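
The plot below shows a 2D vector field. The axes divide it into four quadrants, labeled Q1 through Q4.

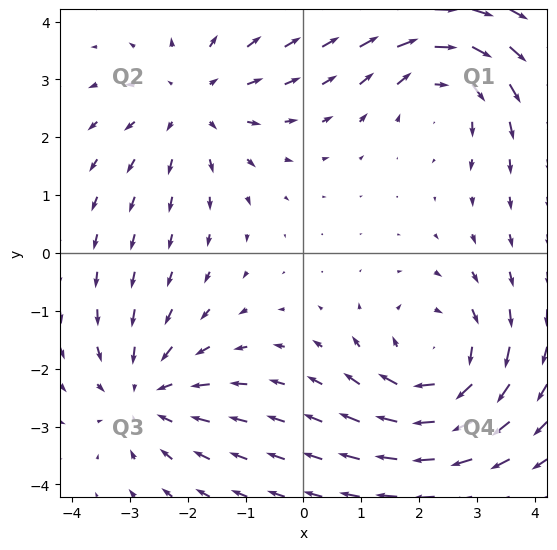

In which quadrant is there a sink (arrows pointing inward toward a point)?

Q3

The sink sits at approximately (-2.7, -2.4), which lies in quadrant Q3. The divergence there is about -3, negative as expected for a sink.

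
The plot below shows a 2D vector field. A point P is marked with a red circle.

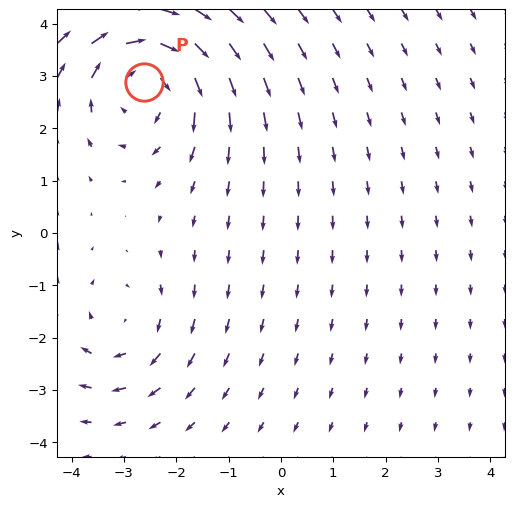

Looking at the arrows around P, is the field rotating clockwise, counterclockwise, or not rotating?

Near P at (-2.6, 2.9) the arrows circulate clockwise. The curl (z-component) there is about -4; negative curl means clockwise rotation.

clockwise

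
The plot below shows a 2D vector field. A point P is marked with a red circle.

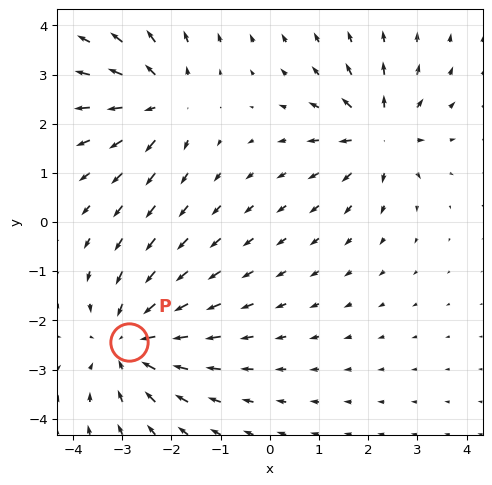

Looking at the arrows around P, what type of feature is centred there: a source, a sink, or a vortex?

At P (-2.9, -2.4) the arrows converge inward. Divergence about -4, curl ≈0 — negative divergence with near-zero curl is a sink.

sink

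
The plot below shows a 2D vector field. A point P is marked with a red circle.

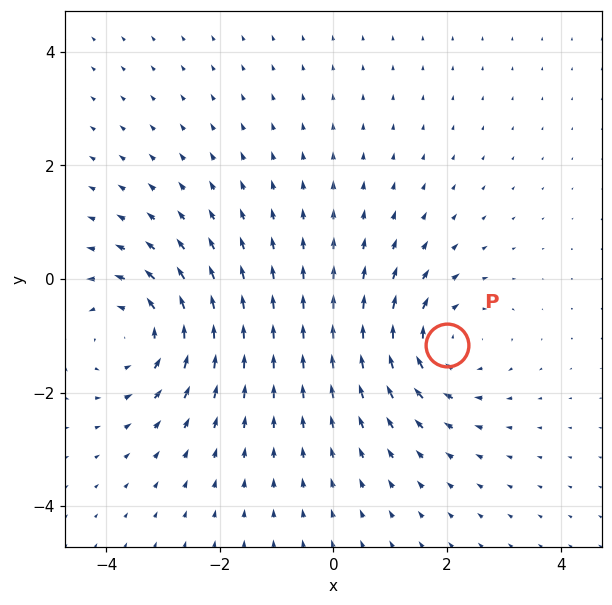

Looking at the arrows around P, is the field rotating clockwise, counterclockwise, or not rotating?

clockwise

Near P at (2.0, -1.2) the arrows circulate clockwise. The curl (z-component) there is about -4; negative curl means clockwise rotation.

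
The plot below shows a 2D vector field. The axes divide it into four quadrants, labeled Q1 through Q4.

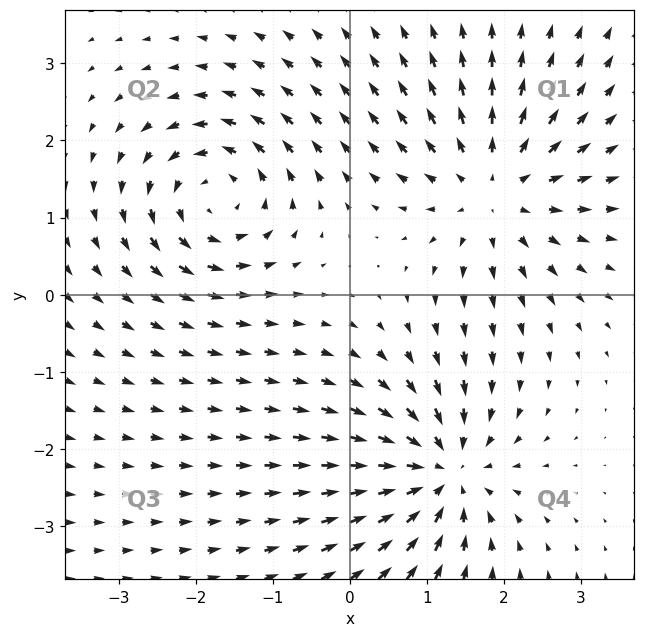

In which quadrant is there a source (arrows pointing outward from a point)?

The source sits at approximately (1.9, 1.4), which lies in quadrant Q1. The divergence there is about +4, positive as expected for a source.

Q1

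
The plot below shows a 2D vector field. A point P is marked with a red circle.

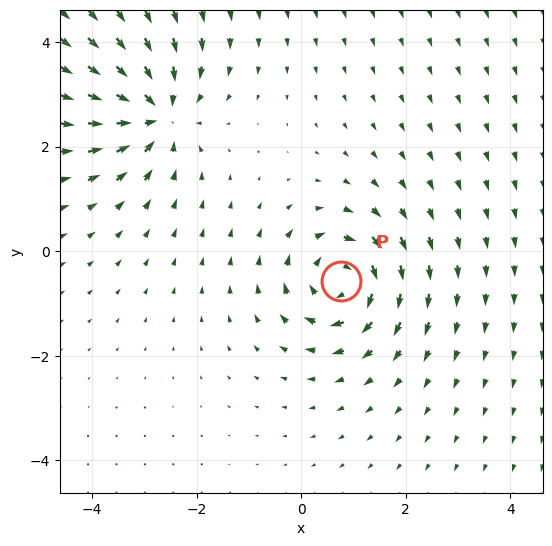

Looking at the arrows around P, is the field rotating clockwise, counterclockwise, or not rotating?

Near P at (0.8, -0.6) the arrows circulate clockwise. The curl (z-component) there is about -6; negative curl means clockwise rotation.

clockwise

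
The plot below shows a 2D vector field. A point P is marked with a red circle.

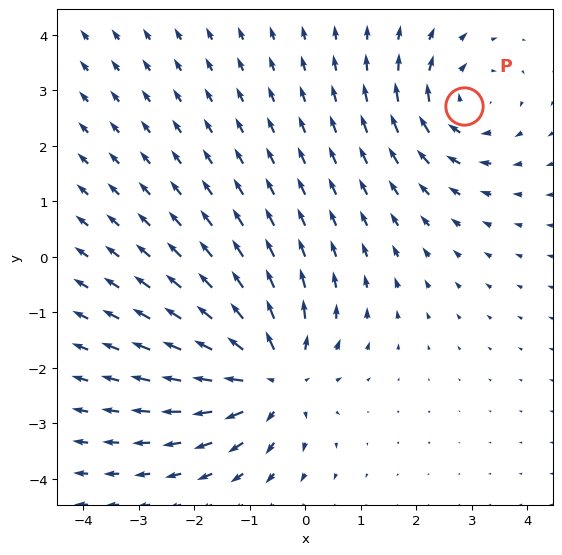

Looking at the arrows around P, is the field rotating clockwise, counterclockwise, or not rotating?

Near P at (2.9, 2.7) the arrows circulate clockwise. The curl (z-component) there is about -3; negative curl means clockwise rotation.

clockwise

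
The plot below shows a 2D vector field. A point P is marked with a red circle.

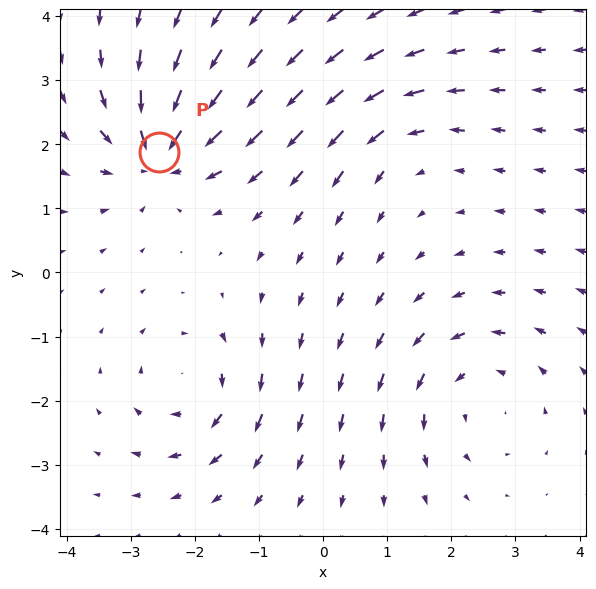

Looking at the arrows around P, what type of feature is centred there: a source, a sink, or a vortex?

At P (-2.6, 1.9) the arrows converge inward. Divergence about -7, curl ≈0 — negative divergence with near-zero curl is a sink.

sink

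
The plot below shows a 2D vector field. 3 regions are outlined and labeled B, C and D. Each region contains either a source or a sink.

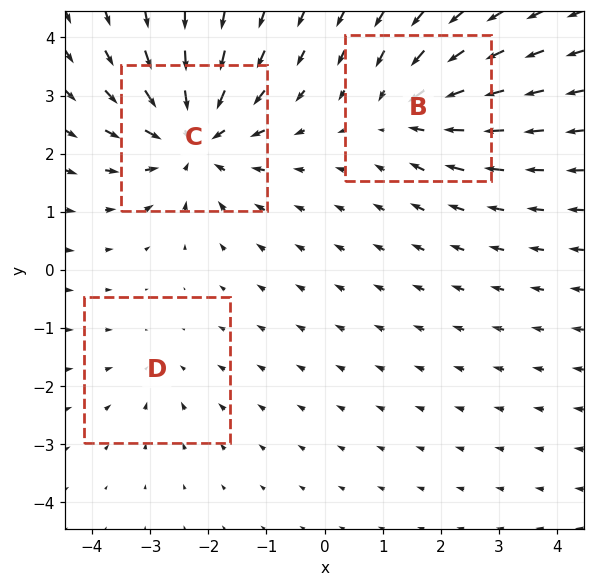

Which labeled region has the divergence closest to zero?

Divergence at each region's feature centre — B: about -3, C: about -5, D: about -2. Region D is closest to zero.

D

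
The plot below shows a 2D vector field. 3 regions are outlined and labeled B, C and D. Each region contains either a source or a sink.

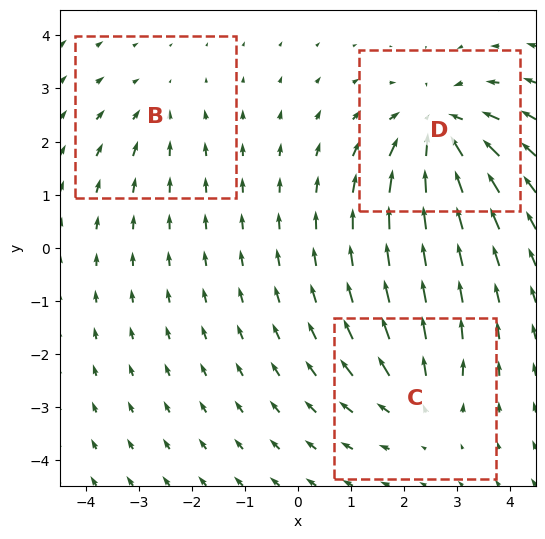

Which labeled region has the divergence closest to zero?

B

Divergence at each region's feature centre — B: about -2, C: about +3, D: about -5. Region B is closest to zero.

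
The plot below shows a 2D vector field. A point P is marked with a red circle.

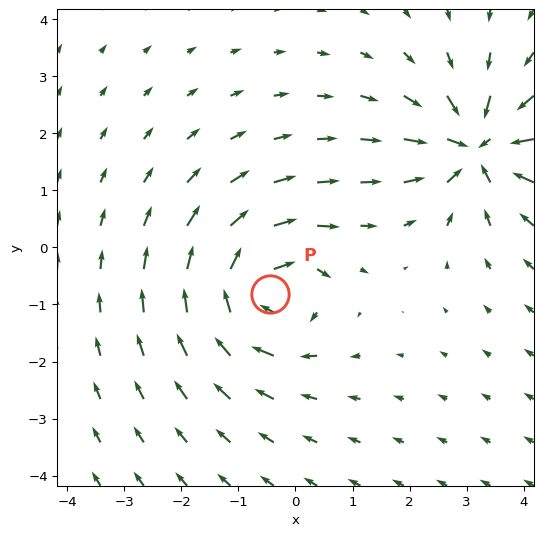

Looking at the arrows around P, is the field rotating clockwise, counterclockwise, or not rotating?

clockwise

Near P at (-0.4, -0.8) the arrows circulate clockwise. The curl (z-component) there is about -6; negative curl means clockwise rotation.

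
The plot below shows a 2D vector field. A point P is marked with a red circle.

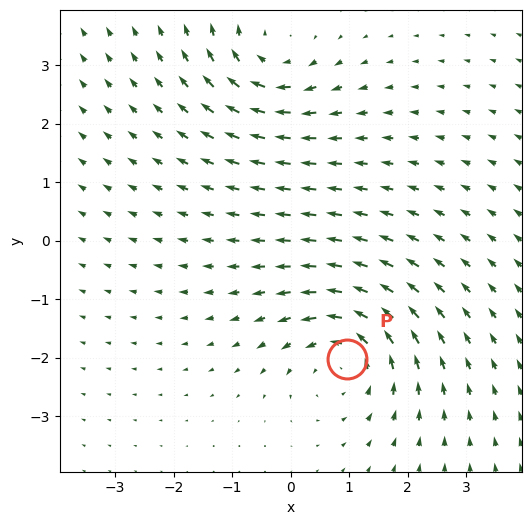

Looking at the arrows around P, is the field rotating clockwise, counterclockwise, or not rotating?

Near P at (1.0, -2.0) the arrows circulate counterclockwise. The curl (z-component) there is about +5; positive curl means counterclockwise rotation.

counterclockwise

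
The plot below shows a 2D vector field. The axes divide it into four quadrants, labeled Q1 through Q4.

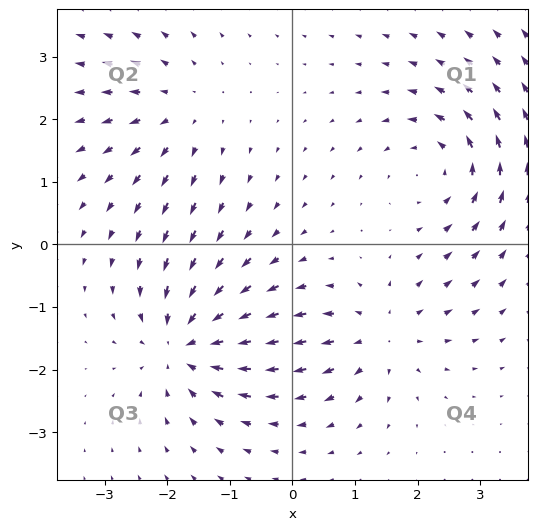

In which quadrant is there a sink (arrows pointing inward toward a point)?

Q3

The sink sits at approximately (-1.7, -1.6), which lies in quadrant Q3. The divergence there is about -6, negative as expected for a sink.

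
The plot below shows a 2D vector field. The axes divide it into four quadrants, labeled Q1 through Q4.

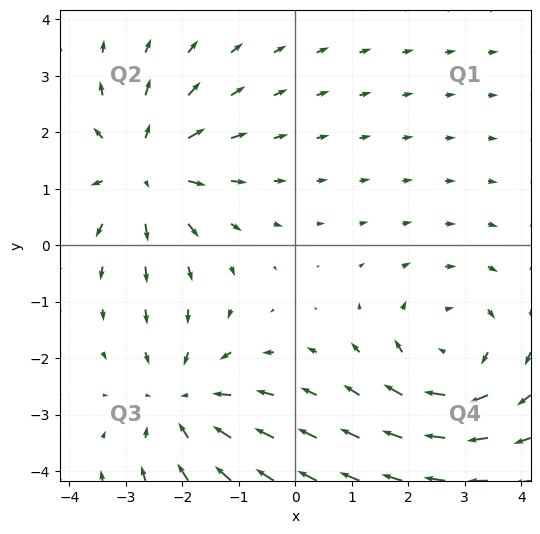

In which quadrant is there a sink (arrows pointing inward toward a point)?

Q3

The sink sits at approximately (-2.0, -2.8), which lies in quadrant Q3. The divergence there is about -3, negative as expected for a sink.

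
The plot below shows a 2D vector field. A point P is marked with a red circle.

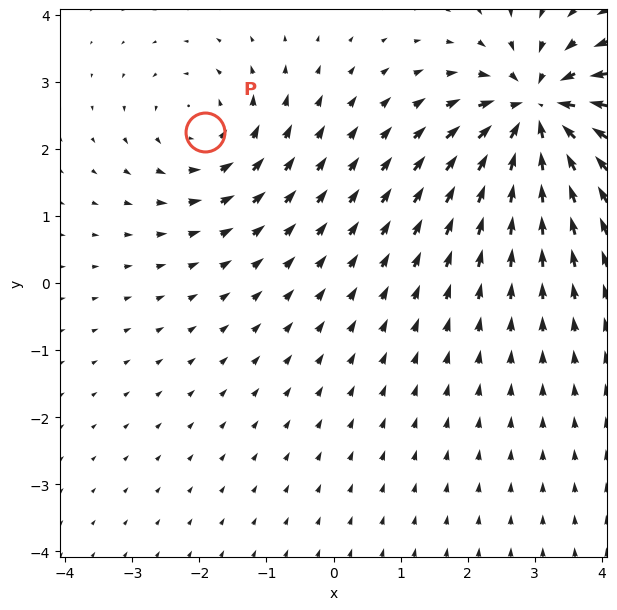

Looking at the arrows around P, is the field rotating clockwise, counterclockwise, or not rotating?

counterclockwise

Near P at (-1.9, 2.2) the arrows circulate counterclockwise. The curl (z-component) there is about +3; positive curl means counterclockwise rotation.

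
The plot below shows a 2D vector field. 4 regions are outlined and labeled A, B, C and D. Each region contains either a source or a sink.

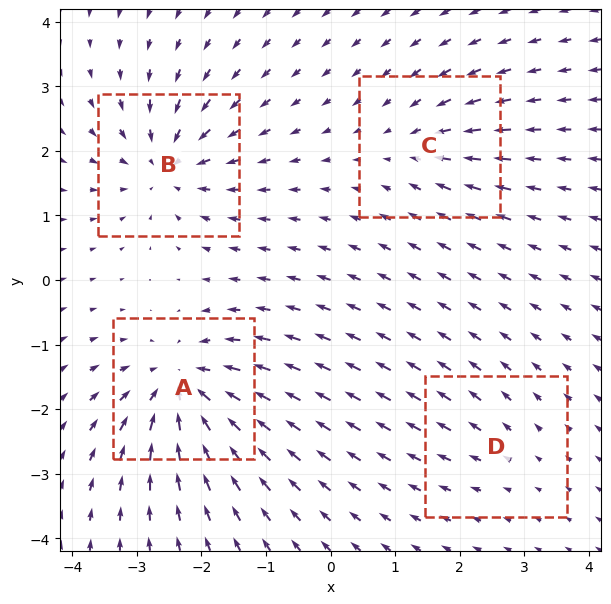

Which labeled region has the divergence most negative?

Divergence at each region's feature centre — A: about -8, B: about -6, C: about -4, D: about +2. Region A is most negative.

A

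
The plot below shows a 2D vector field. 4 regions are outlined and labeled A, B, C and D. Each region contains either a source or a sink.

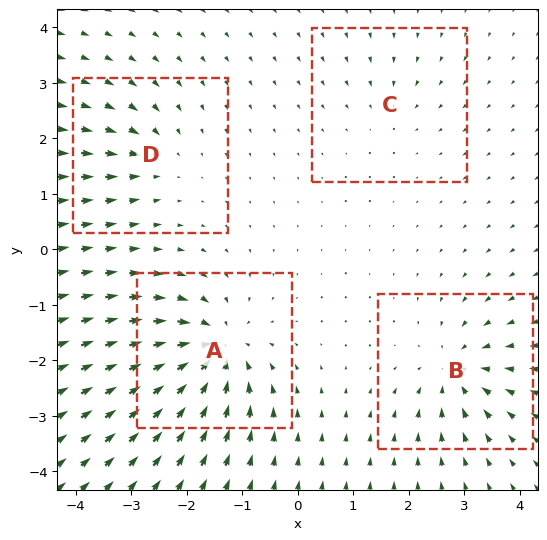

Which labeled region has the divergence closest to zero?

C

Divergence at each region's feature centre — A: about -9, B: about -6, C: about -3, D: about -4. Region C is closest to zero.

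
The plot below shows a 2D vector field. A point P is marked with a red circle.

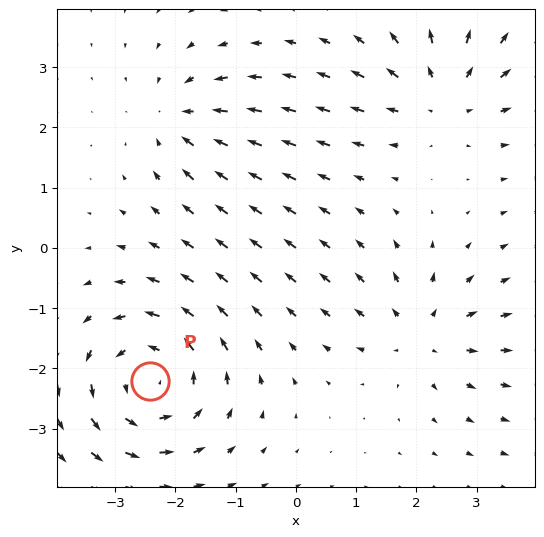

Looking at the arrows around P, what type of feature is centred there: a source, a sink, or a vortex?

vortex

At P (-2.4, -2.2) the arrows circulate counterclockwise. Divergence ≈0, curl about +4 — near-zero divergence with nonzero curl is a vortex.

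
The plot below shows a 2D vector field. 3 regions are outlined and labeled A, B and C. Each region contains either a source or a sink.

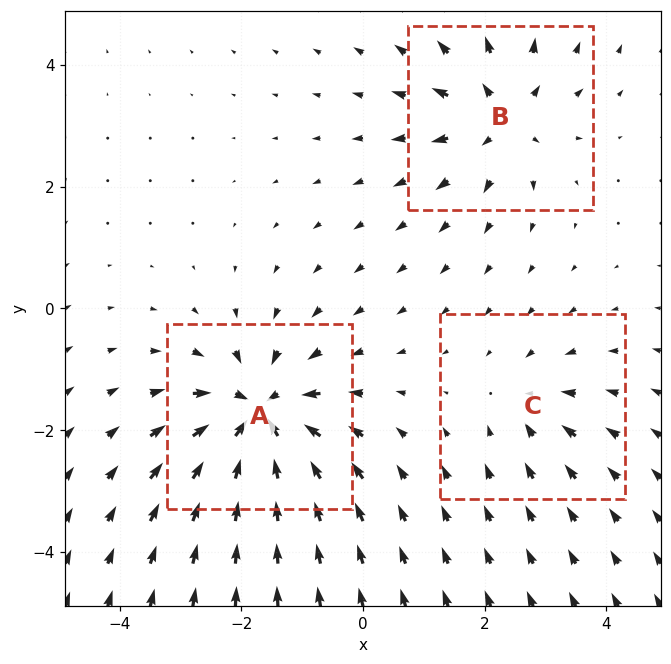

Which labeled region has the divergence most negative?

A

Divergence at each region's feature centre — A: about -6, B: about +4, C: about -2. Region A is most negative.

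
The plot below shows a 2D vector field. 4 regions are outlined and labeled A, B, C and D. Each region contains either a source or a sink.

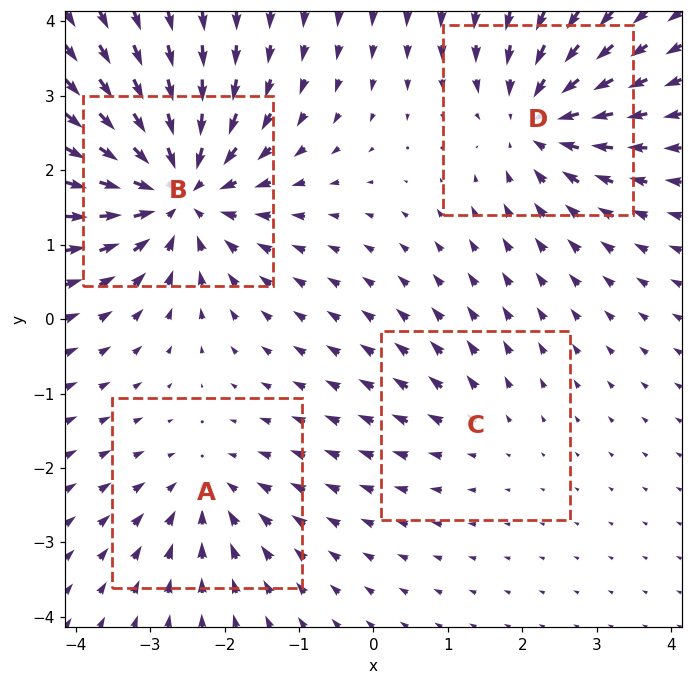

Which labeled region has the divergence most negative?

Divergence at each region's feature centre — A: about -4, B: about -8, C: about +2, D: about -5. Region B is most negative.

B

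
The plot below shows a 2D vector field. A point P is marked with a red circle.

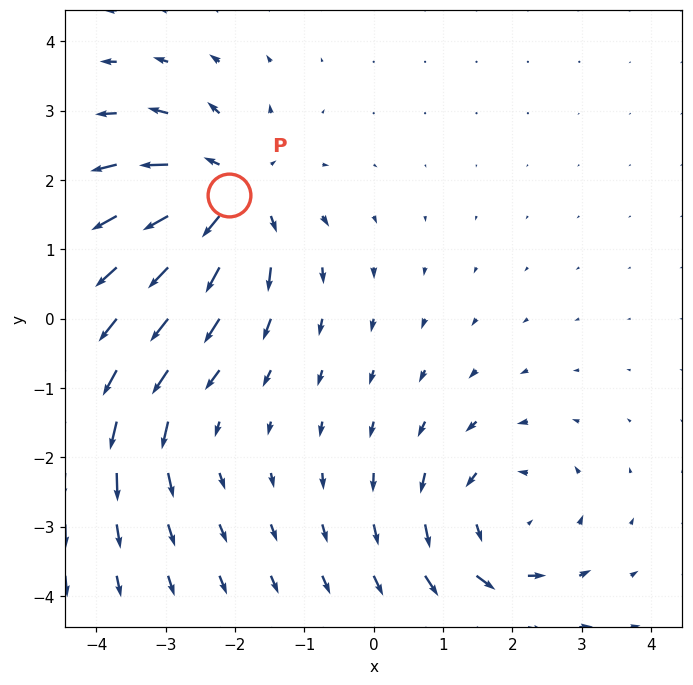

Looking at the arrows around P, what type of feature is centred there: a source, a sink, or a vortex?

At P (-2.1, 1.8) the arrows spread outward. Divergence about +5, curl ≈0 — positive divergence with near-zero curl is a source.

source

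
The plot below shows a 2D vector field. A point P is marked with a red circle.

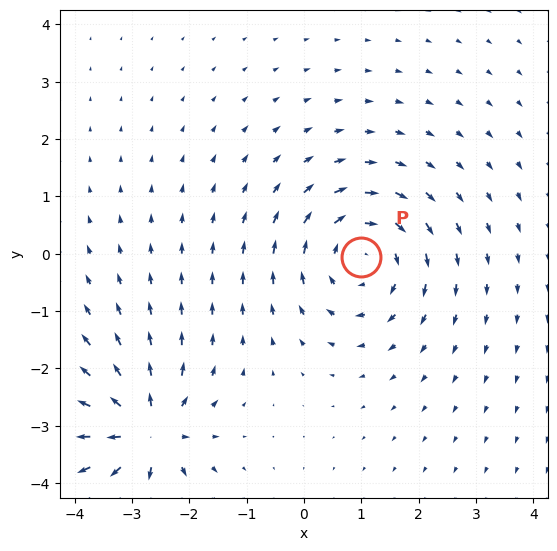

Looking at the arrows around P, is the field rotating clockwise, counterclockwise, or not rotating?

Near P at (1.0, -0.1) the arrows circulate clockwise. The curl (z-component) there is about -4; negative curl means clockwise rotation.

clockwise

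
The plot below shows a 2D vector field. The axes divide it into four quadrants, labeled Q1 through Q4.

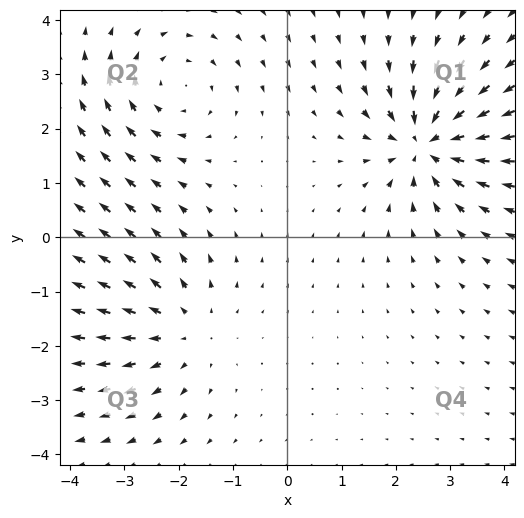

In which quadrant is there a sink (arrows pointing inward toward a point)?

Q1

The sink sits at approximately (2.6, 1.7), which lies in quadrant Q1. The divergence there is about -6, negative as expected for a sink.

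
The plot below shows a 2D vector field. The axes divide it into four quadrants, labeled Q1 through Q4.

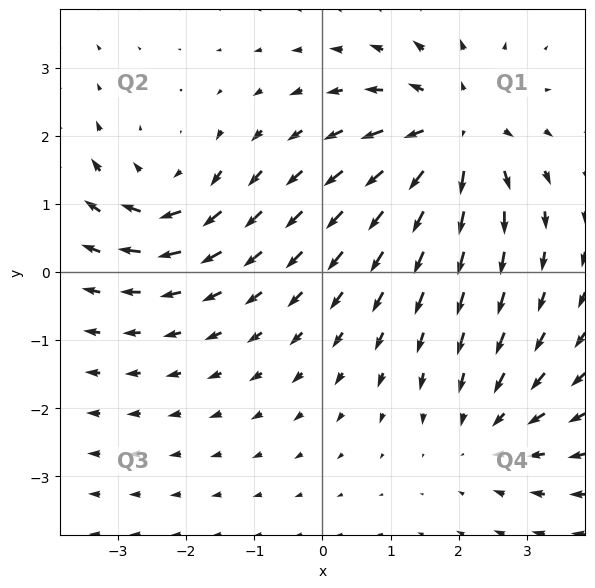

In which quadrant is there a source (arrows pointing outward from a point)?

Q1

The source sits at approximately (1.9, 2.0), which lies in quadrant Q1. The divergence there is about +5, positive as expected for a source.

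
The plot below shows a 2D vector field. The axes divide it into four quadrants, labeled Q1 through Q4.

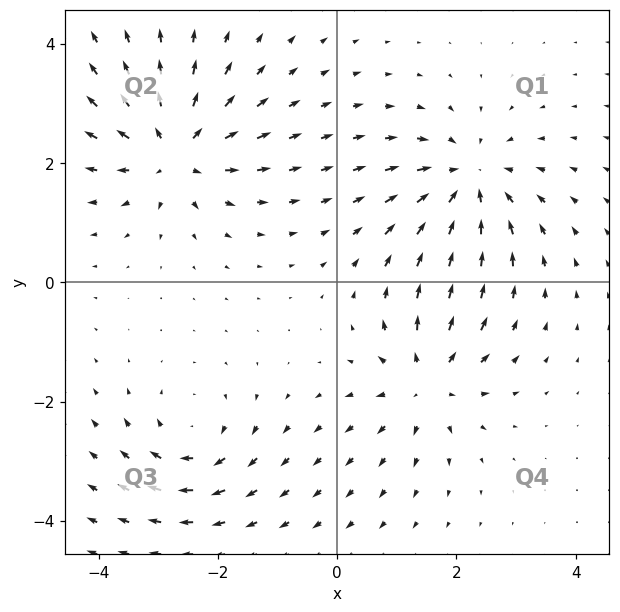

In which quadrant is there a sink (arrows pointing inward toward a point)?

Q1

The sink sits at approximately (2.2, 1.7), which lies in quadrant Q1. The divergence there is about -5, negative as expected for a sink.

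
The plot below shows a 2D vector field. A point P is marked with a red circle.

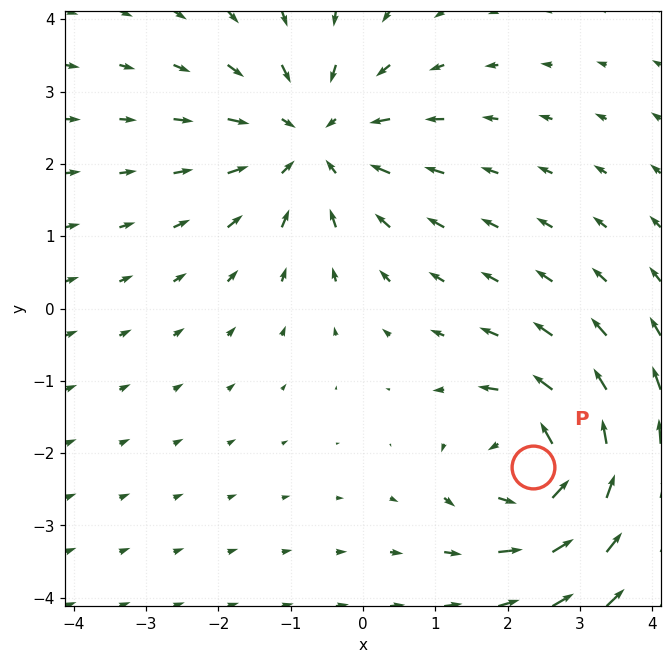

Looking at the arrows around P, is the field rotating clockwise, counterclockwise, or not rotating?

Near P at (2.3, -2.2) the arrows circulate counterclockwise. The curl (z-component) there is about +3; positive curl means counterclockwise rotation.

counterclockwise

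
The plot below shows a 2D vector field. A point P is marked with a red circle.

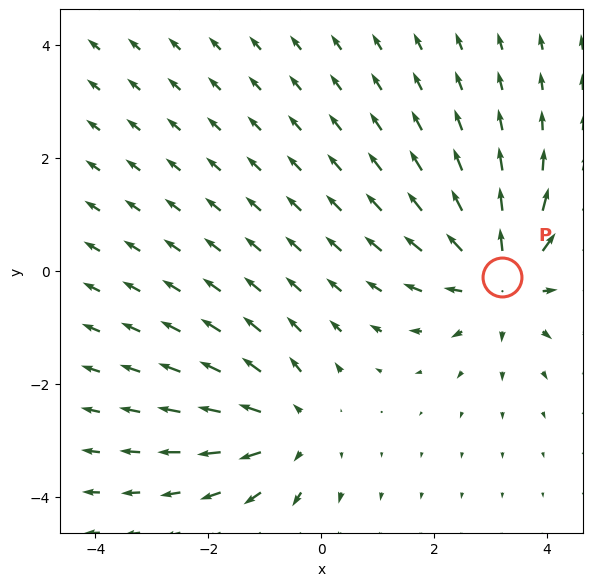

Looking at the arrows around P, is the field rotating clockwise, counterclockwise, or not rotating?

Near P at (3.2, -0.1) the arrows show no circulation. The curl there is ≈0.

not rotating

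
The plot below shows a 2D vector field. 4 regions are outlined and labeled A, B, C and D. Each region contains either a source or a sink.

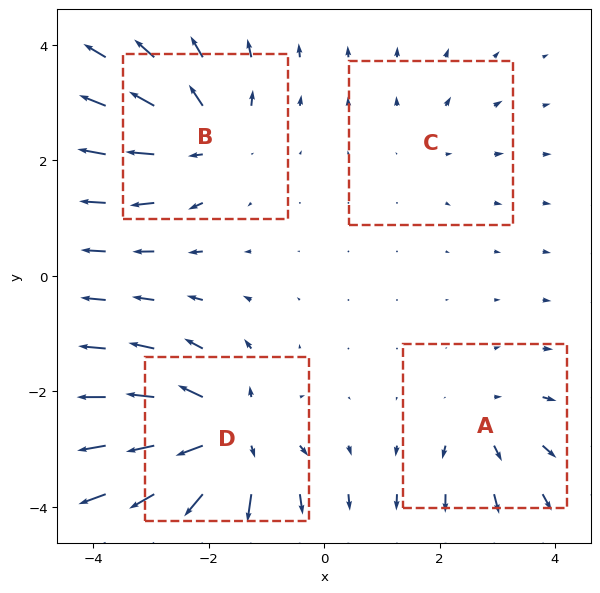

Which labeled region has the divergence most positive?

Divergence at each region's feature centre — A: about +3, B: about +5, C: about +2, D: about +8. Region D is most positive.

D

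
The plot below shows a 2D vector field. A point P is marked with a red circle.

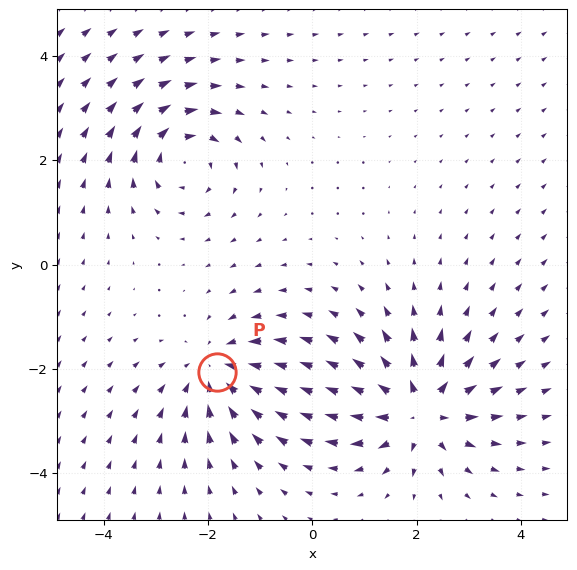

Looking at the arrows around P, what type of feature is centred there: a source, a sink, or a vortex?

At P (-1.8, -2.1) the arrows converge inward. Divergence about -4, curl ≈0 — negative divergence with near-zero curl is a sink.

sink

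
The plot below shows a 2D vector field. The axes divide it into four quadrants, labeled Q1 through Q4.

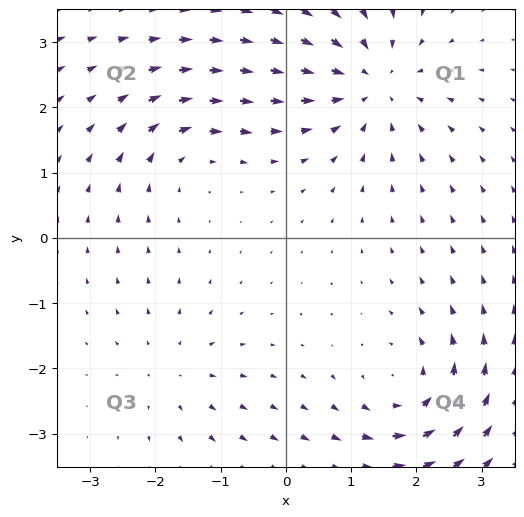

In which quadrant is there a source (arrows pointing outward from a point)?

Q3

The source sits at approximately (-1.7, -2.0), which lies in quadrant Q3. The divergence there is about +3, positive as expected for a source.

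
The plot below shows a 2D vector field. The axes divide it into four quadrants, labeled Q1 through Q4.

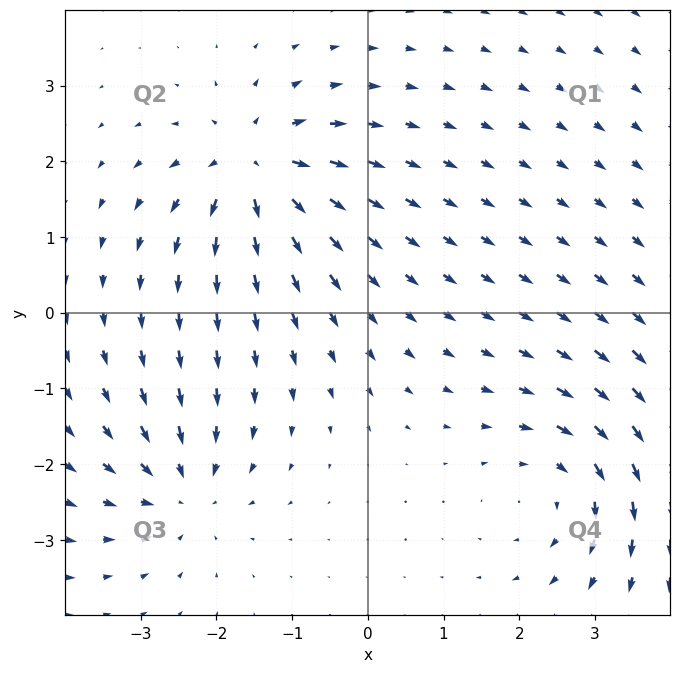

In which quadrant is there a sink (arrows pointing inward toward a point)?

Q3

The sink sits at approximately (-2.4, -2.3), which lies in quadrant Q3. The divergence there is about -4, negative as expected for a sink.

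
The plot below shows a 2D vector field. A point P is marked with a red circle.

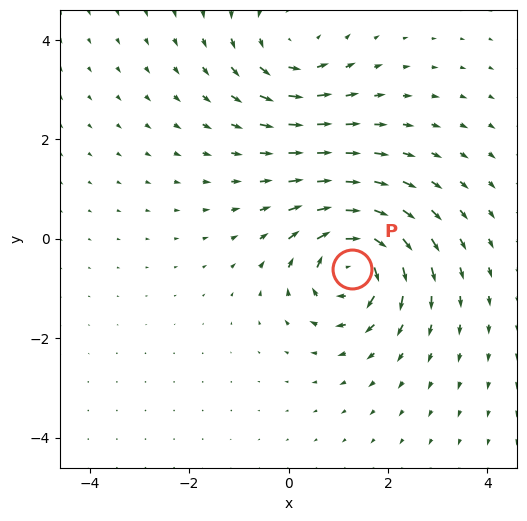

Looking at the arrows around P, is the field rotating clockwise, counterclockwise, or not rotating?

clockwise

Near P at (1.3, -0.6) the arrows circulate clockwise. The curl (z-component) there is about -5; negative curl means clockwise rotation.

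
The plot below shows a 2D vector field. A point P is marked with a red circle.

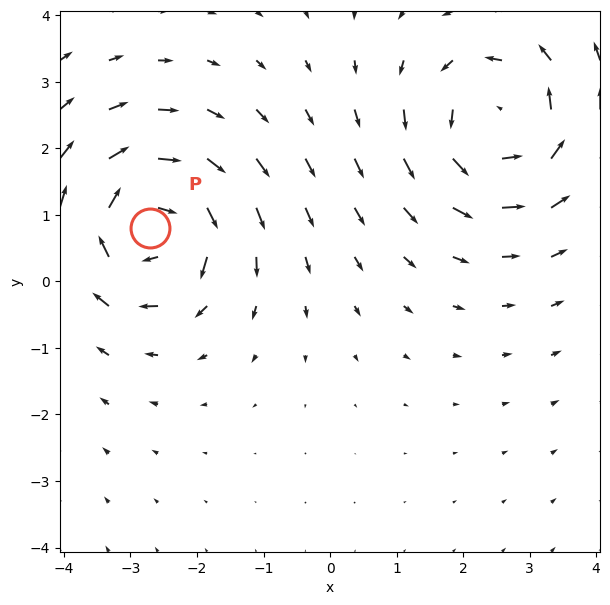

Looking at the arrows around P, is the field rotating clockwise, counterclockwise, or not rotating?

clockwise

Near P at (-2.7, 0.8) the arrows circulate clockwise. The curl (z-component) there is about -4; negative curl means clockwise rotation.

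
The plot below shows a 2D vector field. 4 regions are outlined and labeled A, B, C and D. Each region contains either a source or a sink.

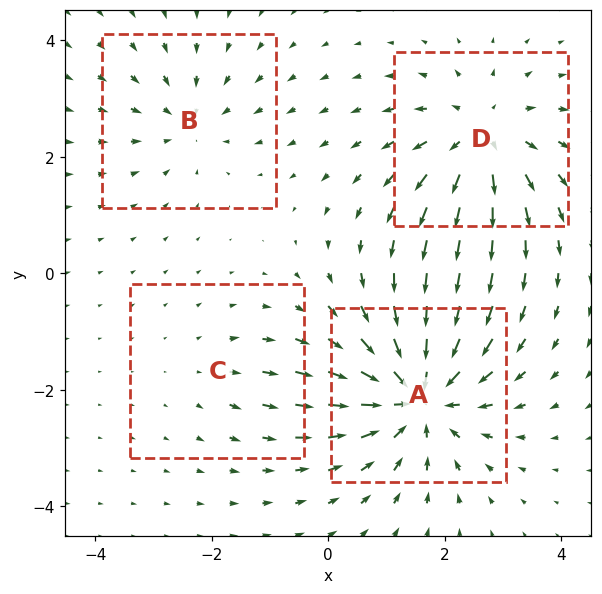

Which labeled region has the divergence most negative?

A

Divergence at each region's feature centre — A: about -7, B: about -3, C: about +2, D: about +5. Region A is most negative.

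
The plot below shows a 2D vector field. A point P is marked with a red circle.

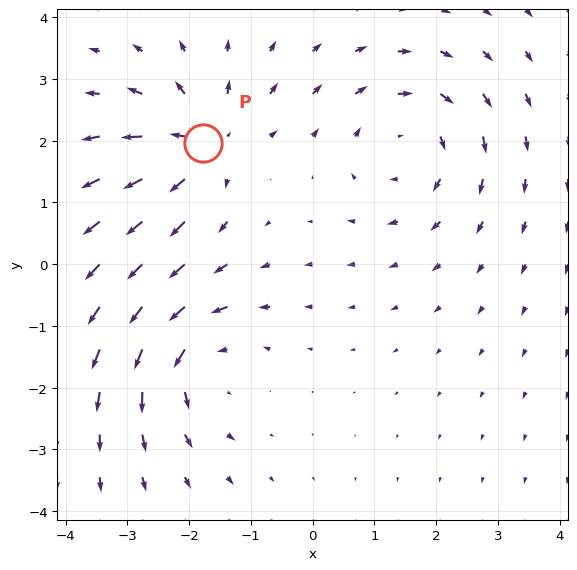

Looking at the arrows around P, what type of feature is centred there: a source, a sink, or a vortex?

source

At P (-1.8, 2.0) the arrows spread outward. Divergence about +4, curl ≈0 — positive divergence with near-zero curl is a source.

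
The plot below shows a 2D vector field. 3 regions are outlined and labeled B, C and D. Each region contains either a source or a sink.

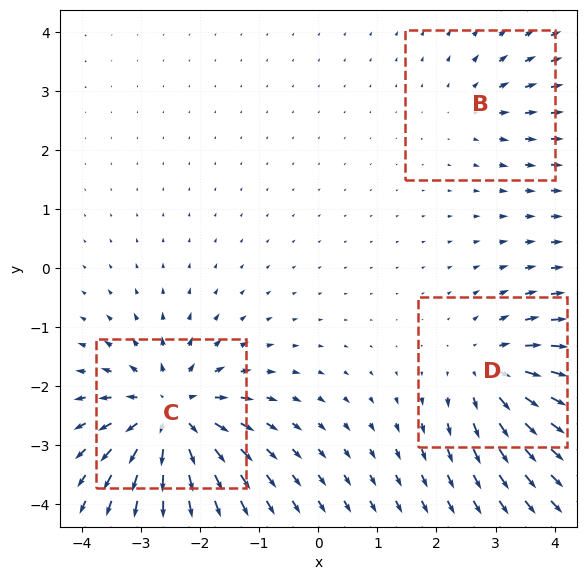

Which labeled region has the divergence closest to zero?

B

Divergence at each region's feature centre — B: about +2, C: about +6, D: about +4. Region B is closest to zero.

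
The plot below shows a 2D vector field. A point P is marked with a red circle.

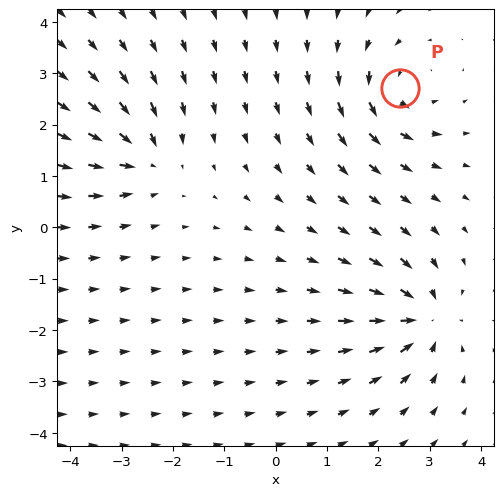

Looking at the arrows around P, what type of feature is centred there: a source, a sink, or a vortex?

vortex

At P (2.4, 2.7) the arrows circulate counterclockwise. Divergence ≈0, curl about +4 — near-zero divergence with nonzero curl is a vortex.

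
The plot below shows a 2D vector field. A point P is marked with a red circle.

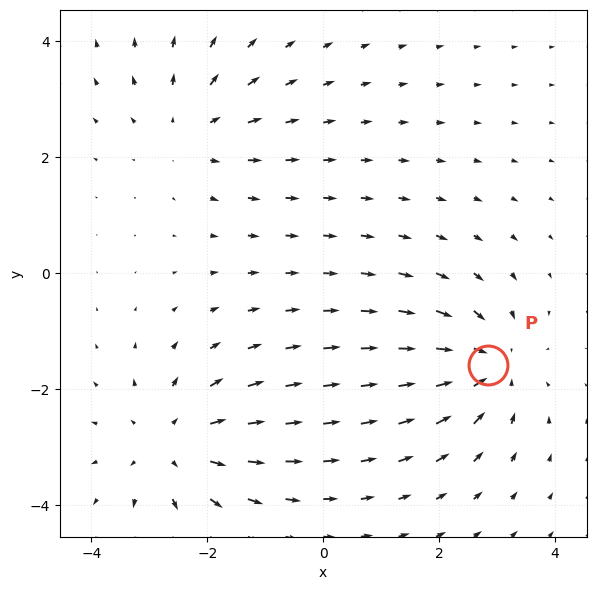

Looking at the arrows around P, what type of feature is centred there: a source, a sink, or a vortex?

sink

At P (2.8, -1.6) the arrows converge inward. Divergence about -4, curl ≈0 — negative divergence with near-zero curl is a sink.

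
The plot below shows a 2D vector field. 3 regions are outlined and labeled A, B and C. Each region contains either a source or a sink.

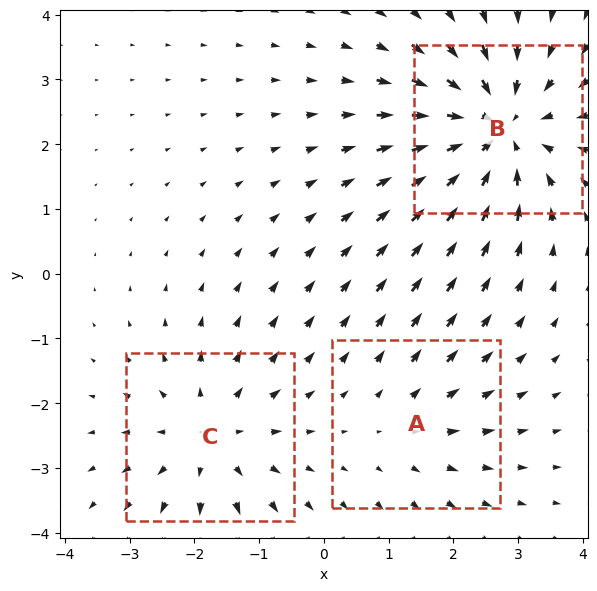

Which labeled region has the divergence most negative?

B

Divergence at each region's feature centre — A: about +2, B: about -5, C: about +3. Region B is most negative.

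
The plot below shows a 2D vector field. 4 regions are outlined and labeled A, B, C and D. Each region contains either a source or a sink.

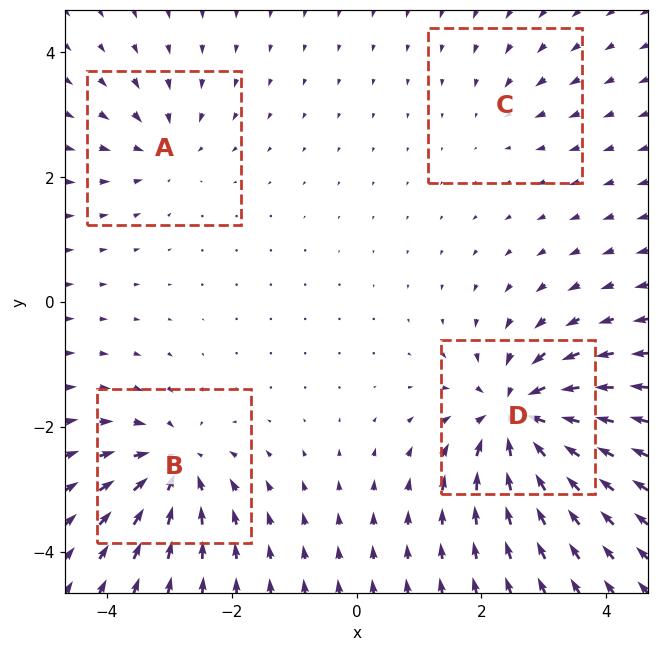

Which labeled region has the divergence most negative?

D

Divergence at each region's feature centre — A: about -4, B: about -7, C: about -2, D: about -9. Region D is most negative.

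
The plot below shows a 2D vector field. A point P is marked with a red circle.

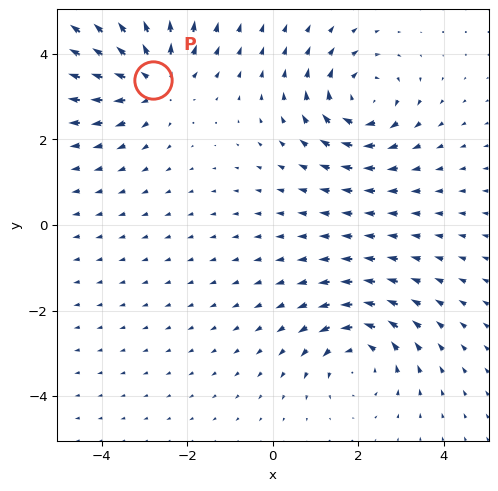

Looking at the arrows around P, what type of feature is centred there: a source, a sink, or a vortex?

At P (-2.8, 3.4) the arrows spread outward. Divergence about +5, curl ≈0 — positive divergence with near-zero curl is a source.

source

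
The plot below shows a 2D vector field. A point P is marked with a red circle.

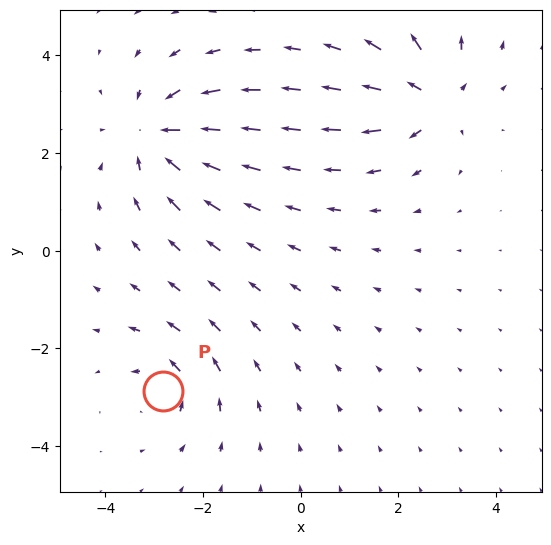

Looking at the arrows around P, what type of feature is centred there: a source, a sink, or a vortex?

At P (-2.8, -2.9) the arrows circulate counterclockwise. Divergence ≈0, curl about +3 — near-zero divergence with nonzero curl is a vortex.

vortex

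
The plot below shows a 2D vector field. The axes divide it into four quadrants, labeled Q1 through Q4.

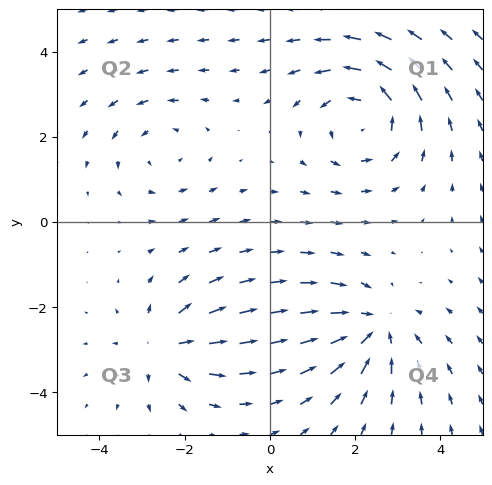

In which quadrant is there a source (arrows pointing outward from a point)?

Q3

The source sits at approximately (-2.5, -2.9), which lies in quadrant Q3. The divergence there is about +4, positive as expected for a source.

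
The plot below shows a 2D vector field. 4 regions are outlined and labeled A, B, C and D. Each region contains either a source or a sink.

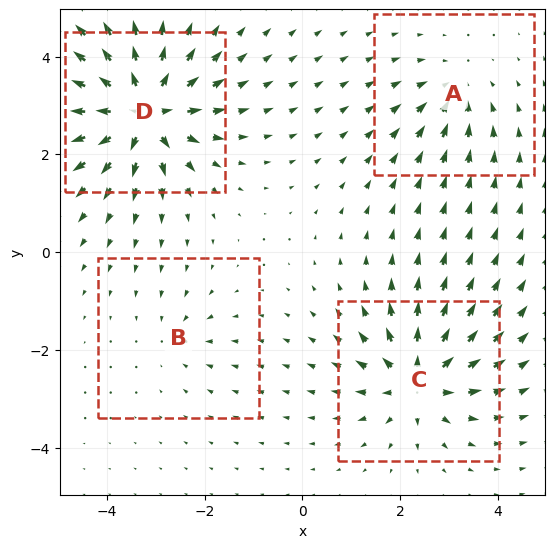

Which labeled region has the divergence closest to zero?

B

Divergence at each region's feature centre — A: about -4, B: about -3, C: about +6, D: about +9. Region B is closest to zero.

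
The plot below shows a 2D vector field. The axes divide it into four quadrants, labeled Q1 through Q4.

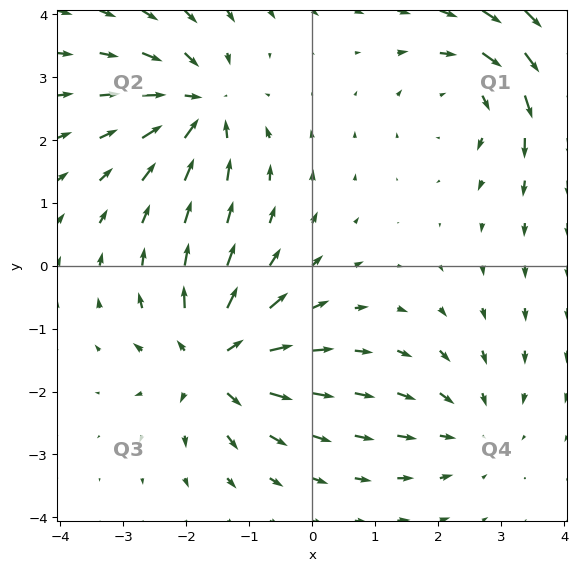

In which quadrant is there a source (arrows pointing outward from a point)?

The source sits at approximately (-1.6, -1.5), which lies in quadrant Q3. The divergence there is about +5, positive as expected for a source.

Q3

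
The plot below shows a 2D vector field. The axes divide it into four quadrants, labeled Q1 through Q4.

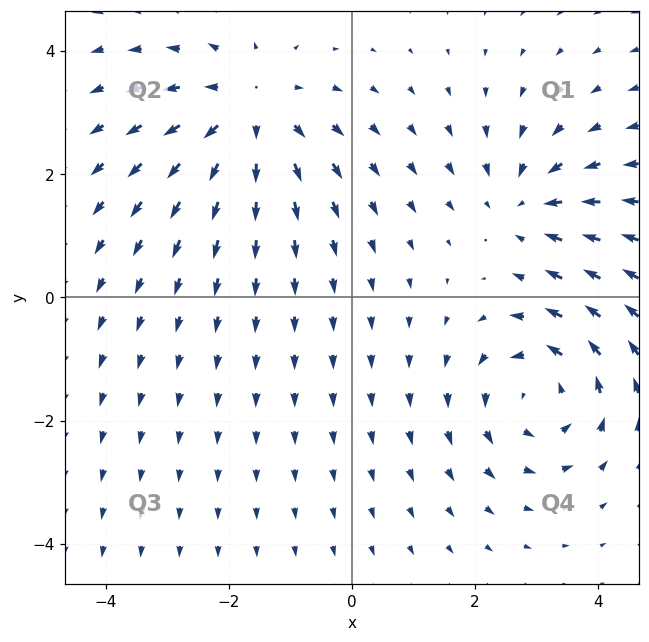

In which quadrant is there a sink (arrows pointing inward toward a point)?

The sink sits at approximately (2.8, 1.5), which lies in quadrant Q1. The divergence there is about -4, negative as expected for a sink.

Q1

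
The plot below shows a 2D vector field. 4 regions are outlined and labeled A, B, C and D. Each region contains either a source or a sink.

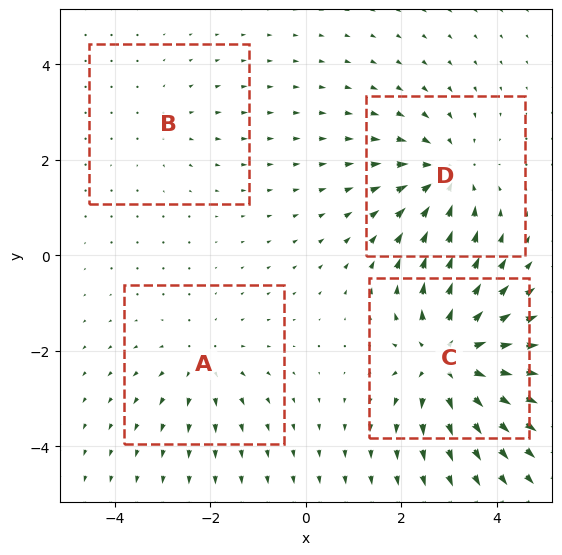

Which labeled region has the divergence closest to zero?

Divergence at each region's feature centre — A: about +3, B: about +2, C: about +7, D: about -5. Region B is closest to zero.

B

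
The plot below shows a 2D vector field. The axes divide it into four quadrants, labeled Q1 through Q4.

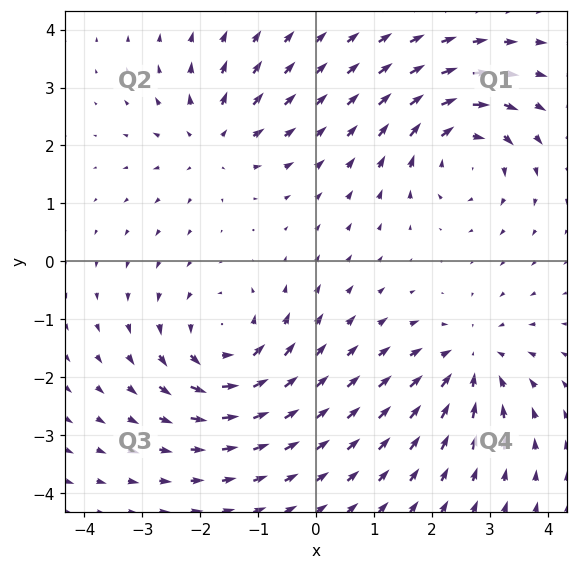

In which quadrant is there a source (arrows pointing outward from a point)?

Q2

The source sits at approximately (-1.8, 2.1), which lies in quadrant Q2. The divergence there is about +4, positive as expected for a source.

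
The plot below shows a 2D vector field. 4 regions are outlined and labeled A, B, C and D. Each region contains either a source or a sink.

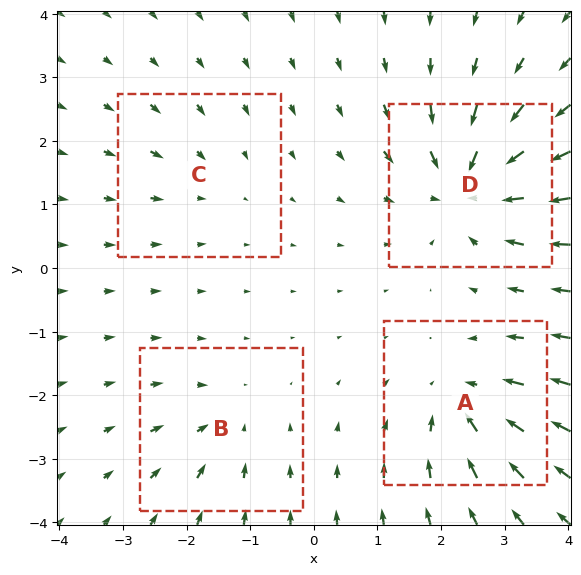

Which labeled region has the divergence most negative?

Divergence at each region's feature centre — A: about -6, B: about -4, C: about -2, D: about -8. Region D is most negative.

D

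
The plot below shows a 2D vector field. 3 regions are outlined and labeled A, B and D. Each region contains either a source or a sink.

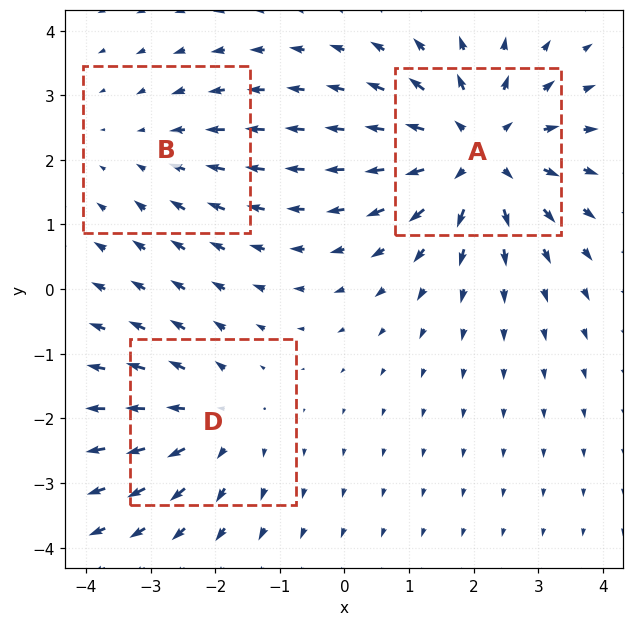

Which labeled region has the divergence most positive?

A

Divergence at each region's feature centre — A: about +4, B: about -2, D: about +3. Region A is most positive.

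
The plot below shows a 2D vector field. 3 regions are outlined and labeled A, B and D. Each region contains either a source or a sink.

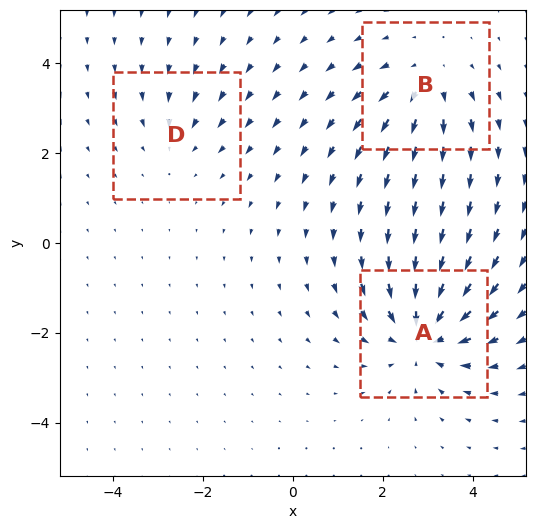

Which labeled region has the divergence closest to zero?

D

Divergence at each region's feature centre — A: about -4, B: about +3, D: about -2. Region D is closest to zero.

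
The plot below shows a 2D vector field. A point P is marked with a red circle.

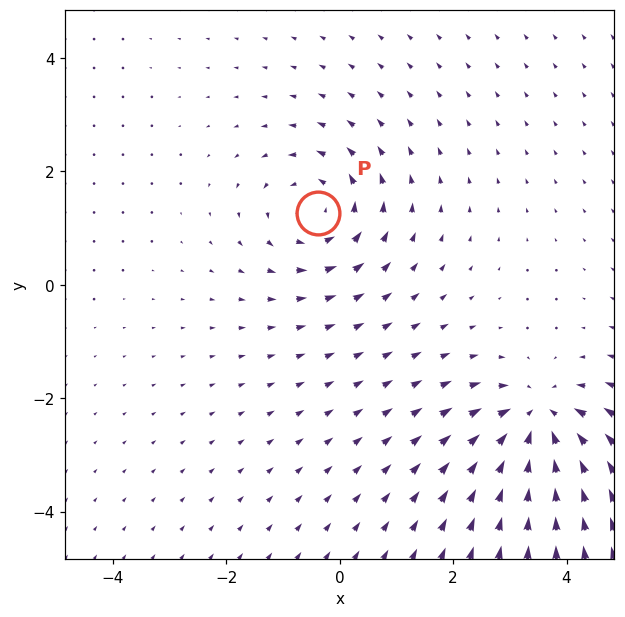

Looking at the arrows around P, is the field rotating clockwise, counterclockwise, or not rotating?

counterclockwise

Near P at (-0.4, 1.3) the arrows circulate counterclockwise. The curl (z-component) there is about +4; positive curl means counterclockwise rotation.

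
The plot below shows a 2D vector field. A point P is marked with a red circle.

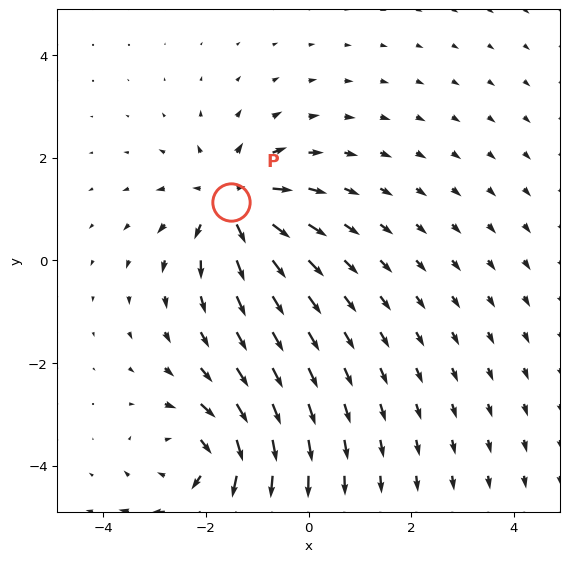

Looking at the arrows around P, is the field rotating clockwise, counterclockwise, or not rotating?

not rotating

Near P at (-1.5, 1.1) the arrows show no circulation. The curl there is ≈0.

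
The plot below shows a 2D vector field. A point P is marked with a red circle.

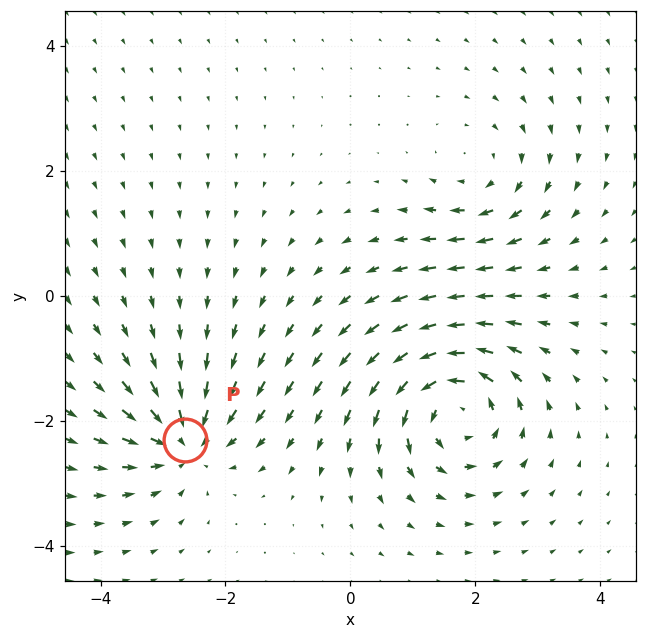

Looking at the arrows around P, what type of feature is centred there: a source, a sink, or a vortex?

sink

At P (-2.6, -2.3) the arrows converge inward. Divergence about -5, curl ≈0 — negative divergence with near-zero curl is a sink.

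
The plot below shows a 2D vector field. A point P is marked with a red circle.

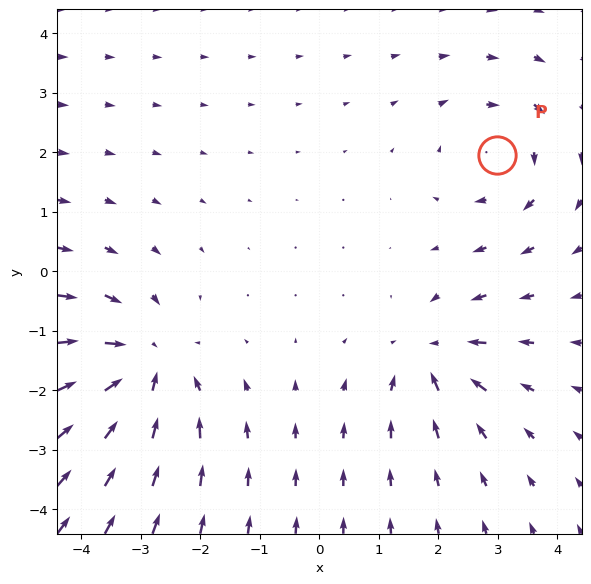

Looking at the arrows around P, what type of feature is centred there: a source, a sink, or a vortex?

At P (3.0, 2.0) the arrows circulate clockwise. Divergence ≈0, curl about -3 — near-zero divergence with nonzero curl is a vortex.

vortex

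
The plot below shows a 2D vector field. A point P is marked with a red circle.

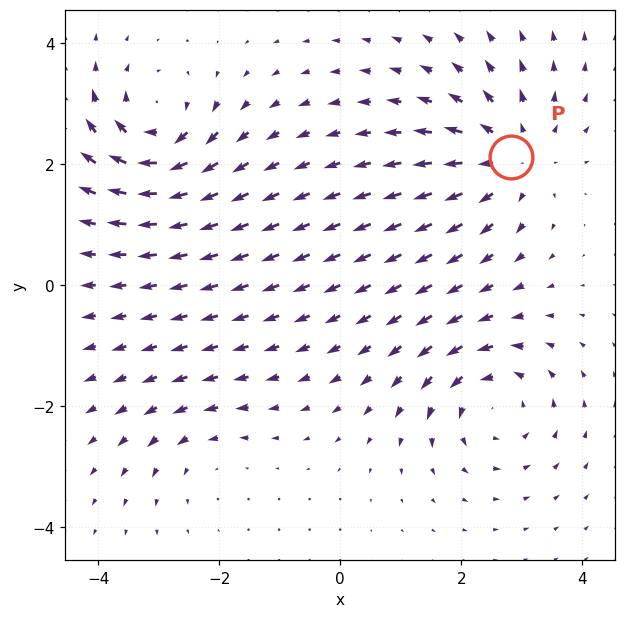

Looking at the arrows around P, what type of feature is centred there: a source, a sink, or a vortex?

source

At P (2.8, 2.1) the arrows spread outward. Divergence about +5, curl ≈0 — positive divergence with near-zero curl is a source.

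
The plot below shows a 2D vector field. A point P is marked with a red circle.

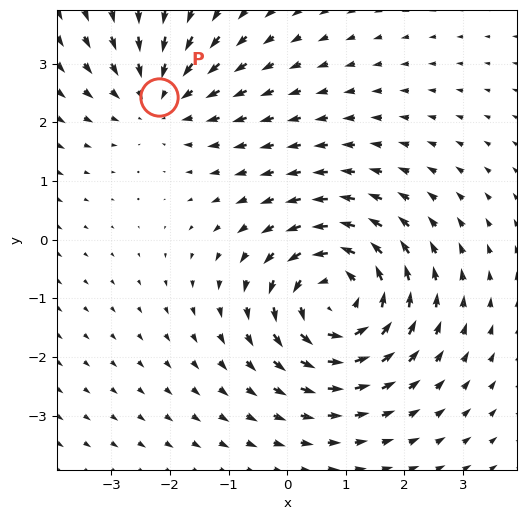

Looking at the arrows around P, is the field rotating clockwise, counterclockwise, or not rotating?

not rotating

Near P at (-2.2, 2.4) the arrows show no circulation. The curl there is ≈0.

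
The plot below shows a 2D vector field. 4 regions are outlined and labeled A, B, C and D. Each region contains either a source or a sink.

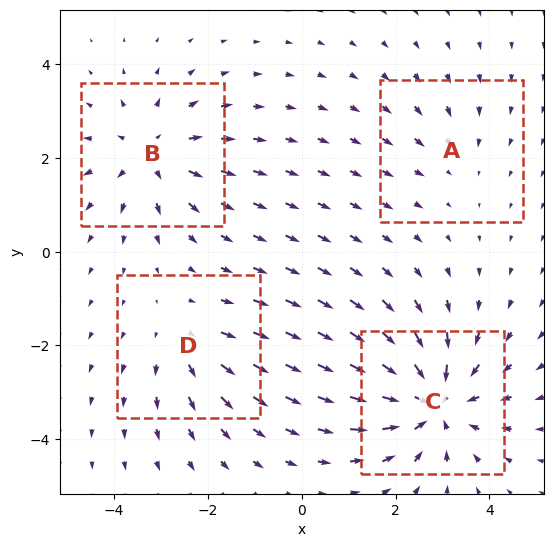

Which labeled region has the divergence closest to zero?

Divergence at each region's feature centre — A: about -2, B: about +4, C: about -6, D: about +3. Region A is closest to zero.

A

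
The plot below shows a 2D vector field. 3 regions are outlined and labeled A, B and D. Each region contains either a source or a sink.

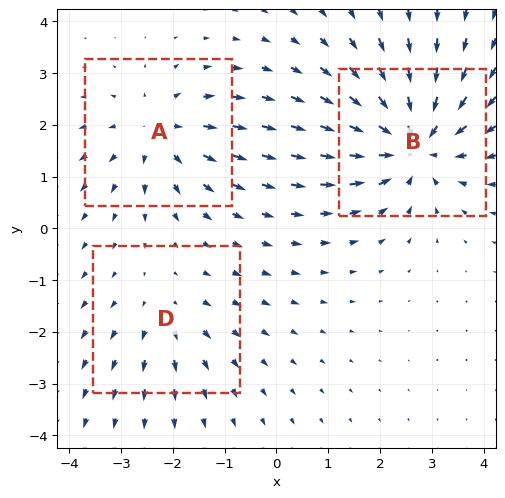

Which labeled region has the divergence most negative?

Divergence at each region's feature centre — A: about +3, B: about -5, D: about +2. Region B is most negative.

B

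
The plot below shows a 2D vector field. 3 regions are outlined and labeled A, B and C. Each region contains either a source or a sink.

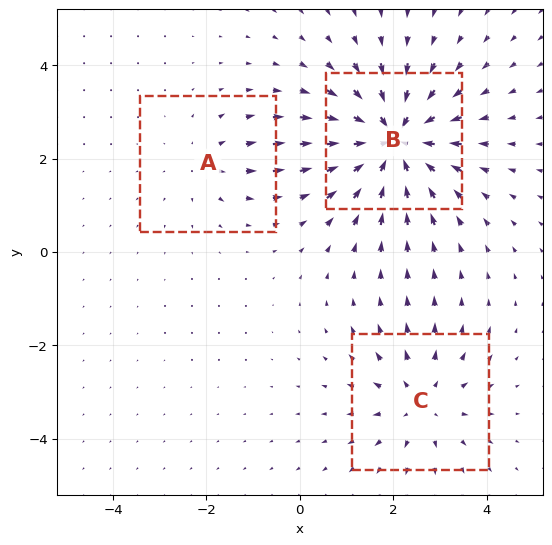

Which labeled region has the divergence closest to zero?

A

Divergence at each region's feature centre — A: about +2, B: about -5, C: about +3. Region A is closest to zero.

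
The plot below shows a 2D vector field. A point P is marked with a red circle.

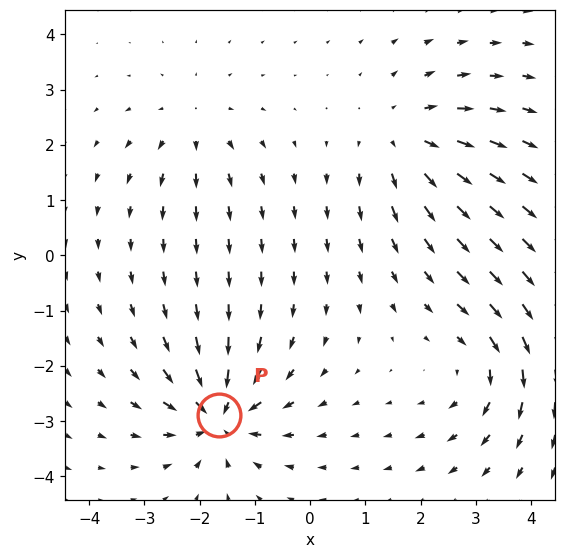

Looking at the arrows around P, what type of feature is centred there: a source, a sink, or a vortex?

At P (-1.7, -2.9) the arrows converge inward. Divergence about -7, curl ≈0 — negative divergence with near-zero curl is a sink.

sink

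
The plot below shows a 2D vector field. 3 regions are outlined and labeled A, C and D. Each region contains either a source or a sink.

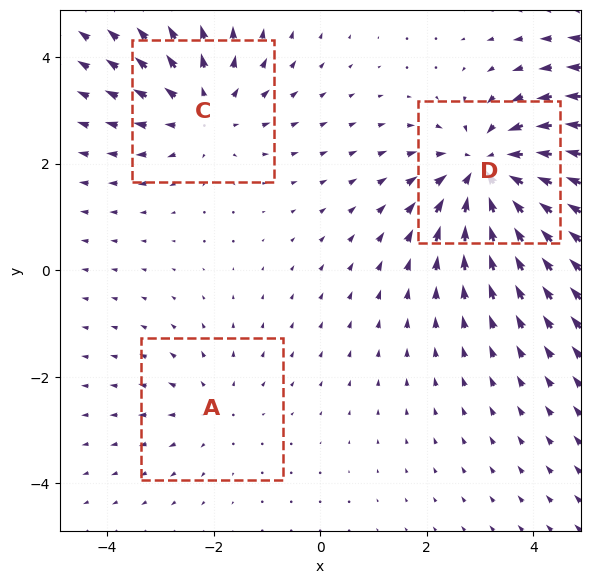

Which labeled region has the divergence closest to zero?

Divergence at each region's feature centre — A: about +2, C: about +3, D: about -4. Region A is closest to zero.

A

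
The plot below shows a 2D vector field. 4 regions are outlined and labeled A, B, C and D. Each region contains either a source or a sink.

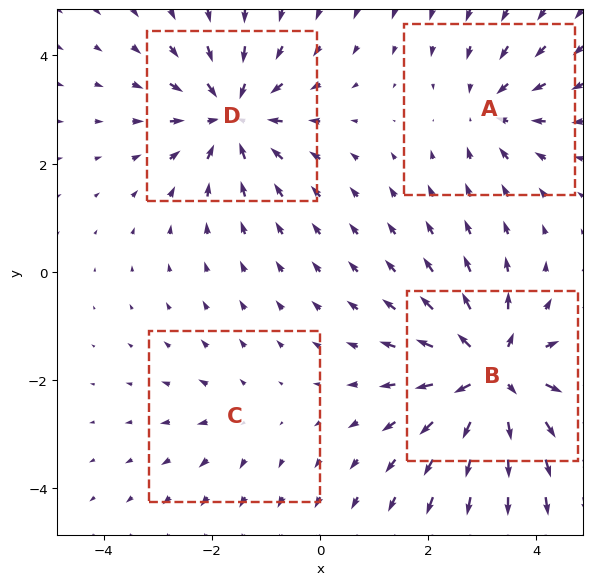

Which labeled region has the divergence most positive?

Divergence at each region's feature centre — A: about -4, B: about +7, C: about +2, D: about -6. Region B is most positive.

B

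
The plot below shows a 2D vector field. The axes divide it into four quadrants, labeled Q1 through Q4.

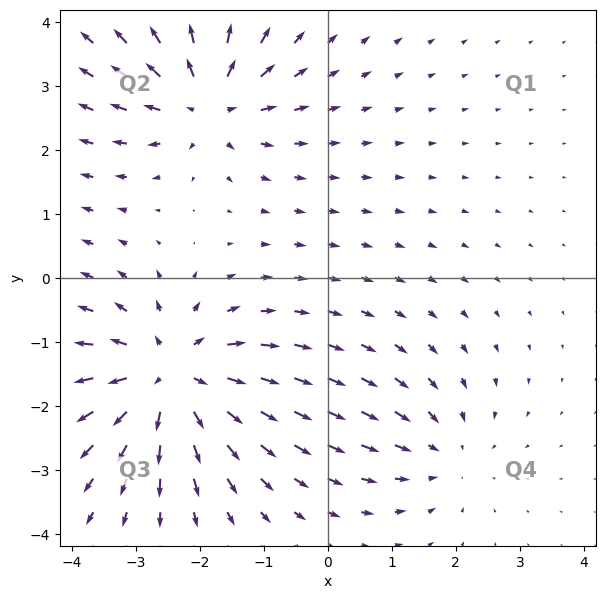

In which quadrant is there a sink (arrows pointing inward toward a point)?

Q4

The sink sits at approximately (1.8, -2.7), which lies in quadrant Q4. The divergence there is about -2, negative as expected for a sink.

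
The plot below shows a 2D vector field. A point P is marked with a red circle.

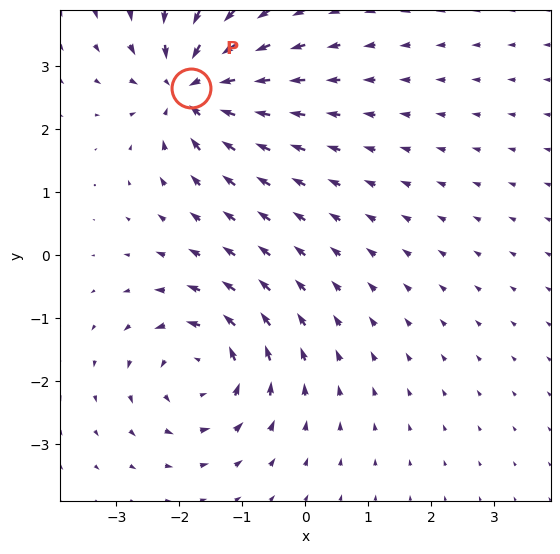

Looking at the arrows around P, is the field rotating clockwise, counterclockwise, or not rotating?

Near P at (-1.8, 2.7) the arrows show no circulation. The curl there is ≈0.

not rotating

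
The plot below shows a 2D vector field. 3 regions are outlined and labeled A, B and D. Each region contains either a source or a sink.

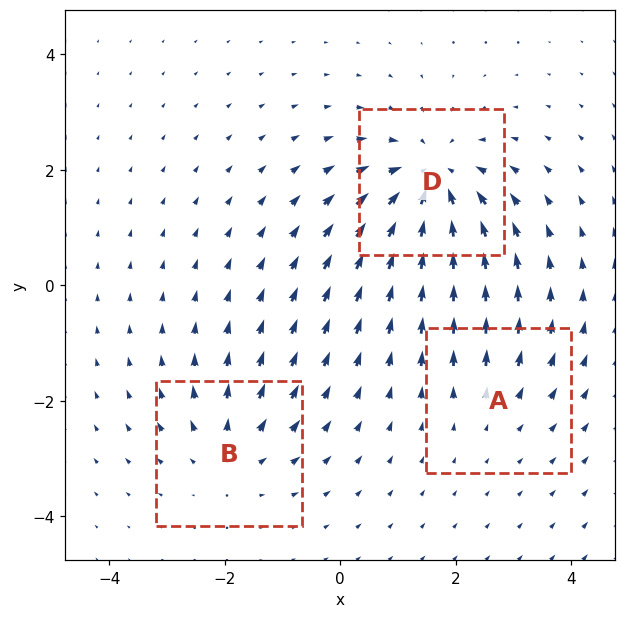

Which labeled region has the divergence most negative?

Divergence at each region's feature centre — A: about +2, B: about +3, D: about -5. Region D is most negative.

D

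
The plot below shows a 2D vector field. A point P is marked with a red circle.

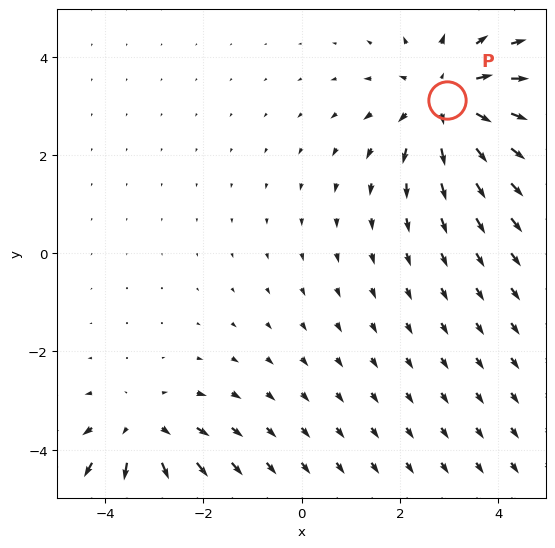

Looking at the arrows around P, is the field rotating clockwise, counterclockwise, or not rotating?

Near P at (3.0, 3.1) the arrows show no circulation. The curl there is ≈0.

not rotating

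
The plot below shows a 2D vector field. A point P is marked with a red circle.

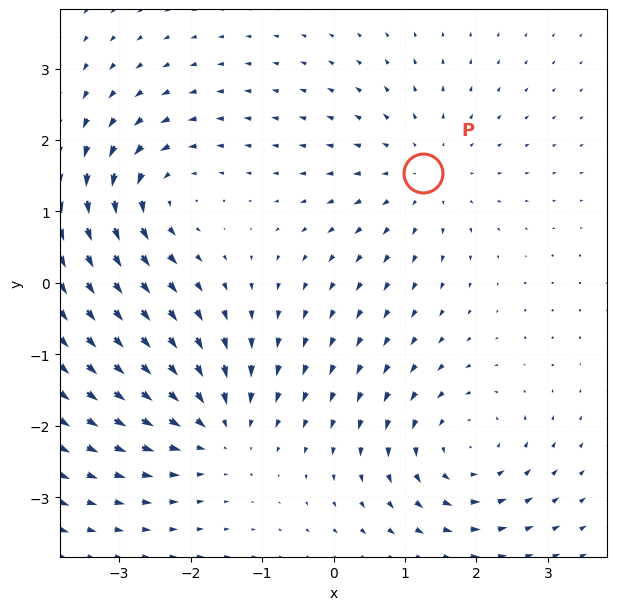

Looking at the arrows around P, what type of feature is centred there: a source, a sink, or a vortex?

At P (1.3, 1.5) the arrows spread outward. Divergence about +4, curl ≈0 — positive divergence with near-zero curl is a source.

source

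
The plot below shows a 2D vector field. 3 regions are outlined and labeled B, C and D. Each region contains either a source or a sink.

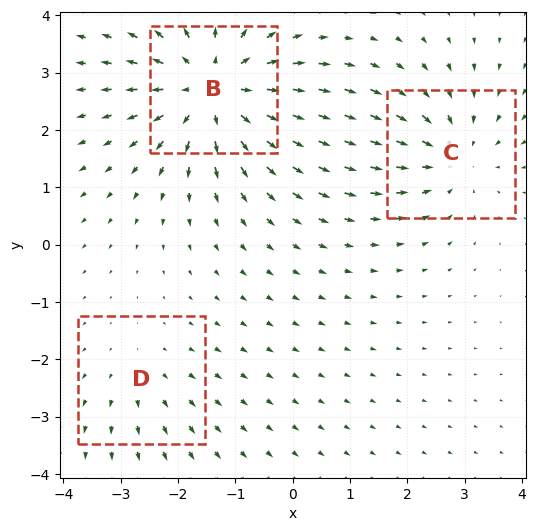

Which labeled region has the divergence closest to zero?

Divergence at each region's feature centre — B: about +5, C: about -3, D: about +2. Region D is closest to zero.

D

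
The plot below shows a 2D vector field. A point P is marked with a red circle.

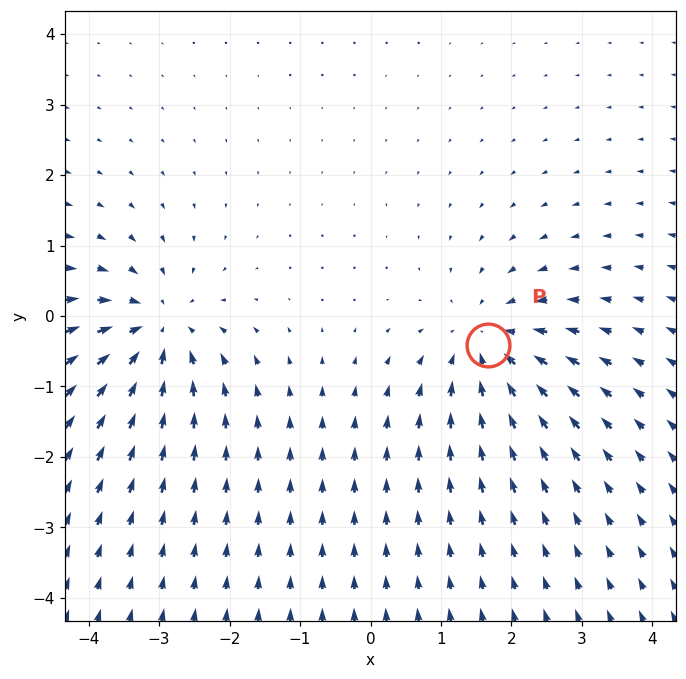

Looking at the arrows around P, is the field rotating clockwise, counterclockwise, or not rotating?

not rotating

Near P at (1.7, -0.4) the arrows show no circulation. The curl there is ≈0.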